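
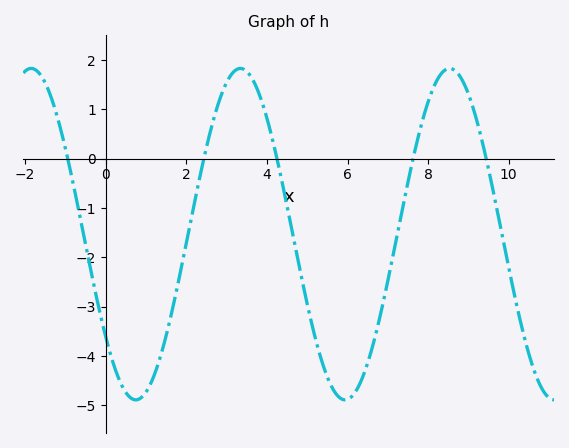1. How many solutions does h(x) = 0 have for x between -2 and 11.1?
5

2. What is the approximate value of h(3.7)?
1.52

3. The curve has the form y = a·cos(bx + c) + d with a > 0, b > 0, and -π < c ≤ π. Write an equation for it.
y = 3.36cos(1.21x + 2.24) - 1.53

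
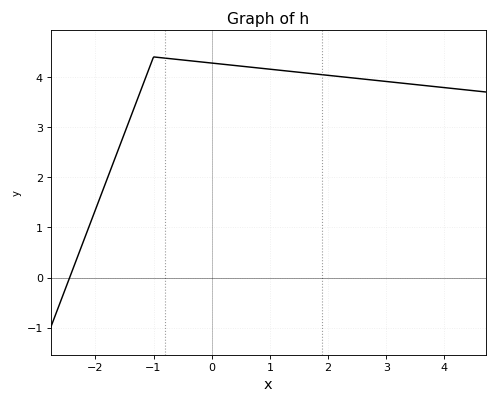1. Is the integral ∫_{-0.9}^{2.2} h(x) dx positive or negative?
positive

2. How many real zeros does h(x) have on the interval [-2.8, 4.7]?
1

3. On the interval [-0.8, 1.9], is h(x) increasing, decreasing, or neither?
decreasing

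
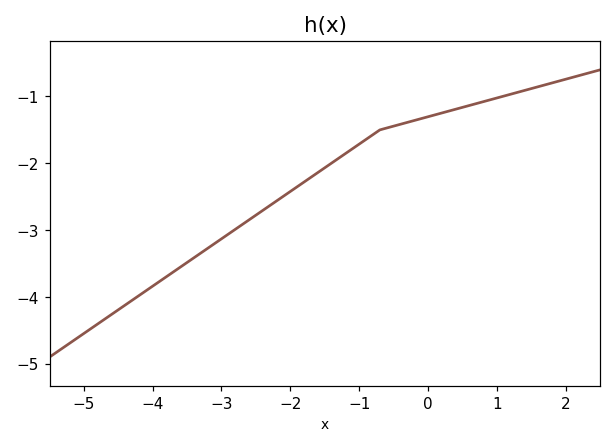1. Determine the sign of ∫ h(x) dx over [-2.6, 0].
negative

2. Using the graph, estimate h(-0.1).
-1.3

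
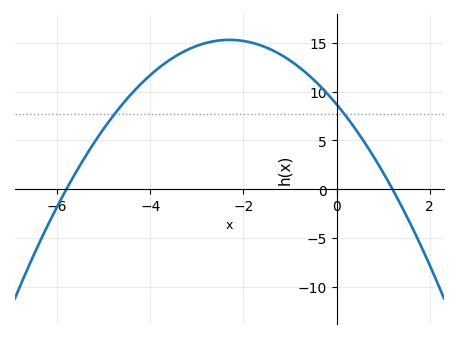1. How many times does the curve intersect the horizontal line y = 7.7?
2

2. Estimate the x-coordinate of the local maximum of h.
-2.2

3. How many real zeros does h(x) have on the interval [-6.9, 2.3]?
2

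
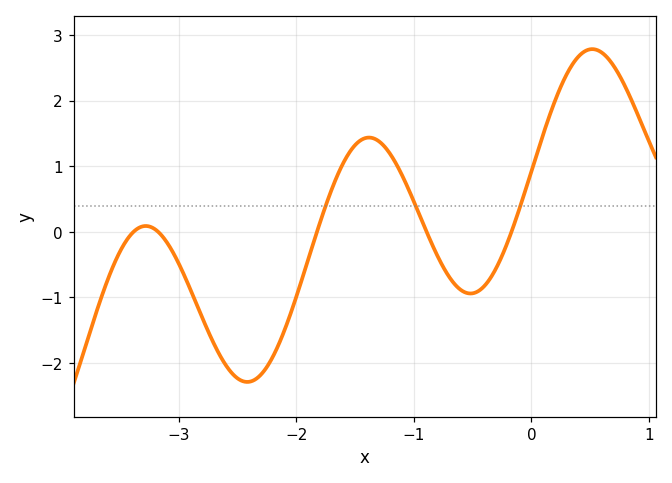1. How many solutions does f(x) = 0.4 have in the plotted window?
3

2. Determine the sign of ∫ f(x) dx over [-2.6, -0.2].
negative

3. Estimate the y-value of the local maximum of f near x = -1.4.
1.4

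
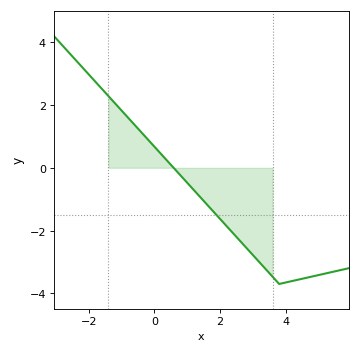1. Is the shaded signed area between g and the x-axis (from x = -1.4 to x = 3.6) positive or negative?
negative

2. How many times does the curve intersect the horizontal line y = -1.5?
1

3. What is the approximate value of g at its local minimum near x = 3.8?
-3.6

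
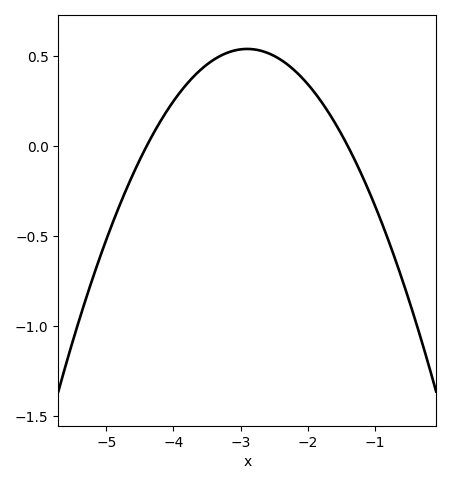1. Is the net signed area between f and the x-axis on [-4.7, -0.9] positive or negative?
positive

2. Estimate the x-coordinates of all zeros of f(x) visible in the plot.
-4.4, -1.4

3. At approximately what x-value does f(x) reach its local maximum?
-2.9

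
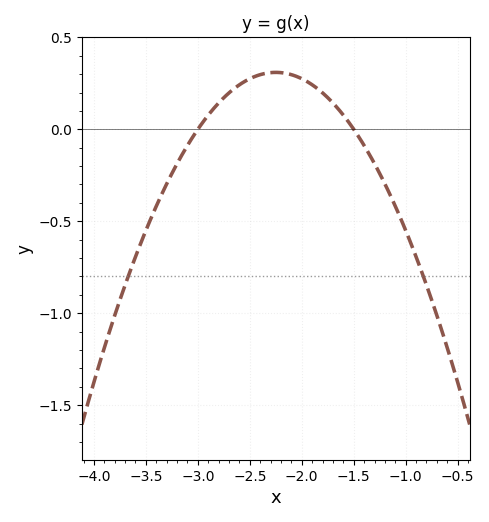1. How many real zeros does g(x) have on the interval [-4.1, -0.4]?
2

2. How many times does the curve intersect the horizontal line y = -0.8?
2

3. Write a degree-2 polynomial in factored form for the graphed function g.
y = -0.55(x + 3)(x + 1.5)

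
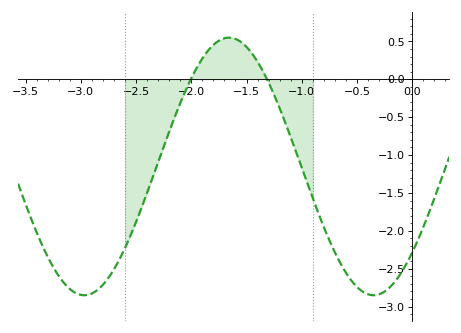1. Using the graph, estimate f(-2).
0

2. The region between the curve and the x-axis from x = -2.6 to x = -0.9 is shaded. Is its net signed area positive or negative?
negative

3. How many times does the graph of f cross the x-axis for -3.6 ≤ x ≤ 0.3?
2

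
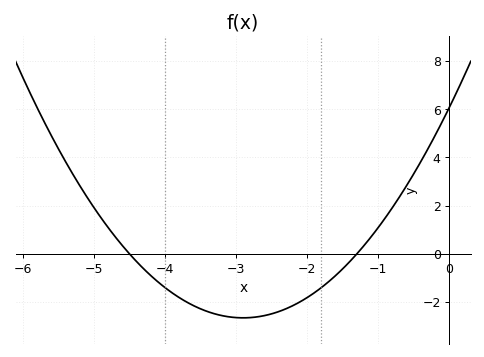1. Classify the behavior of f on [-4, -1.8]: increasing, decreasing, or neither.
neither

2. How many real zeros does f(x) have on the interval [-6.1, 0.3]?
2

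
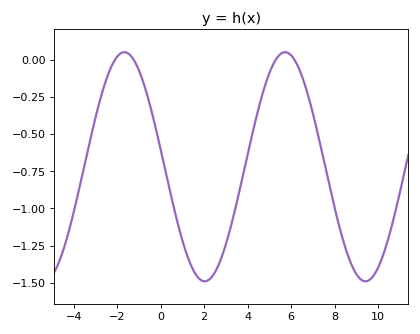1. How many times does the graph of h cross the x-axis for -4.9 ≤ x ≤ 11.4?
4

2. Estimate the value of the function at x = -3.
-0.4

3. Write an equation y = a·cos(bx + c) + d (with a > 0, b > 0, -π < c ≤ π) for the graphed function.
y = 0.77cos(0.85x + 1.4) - 0.72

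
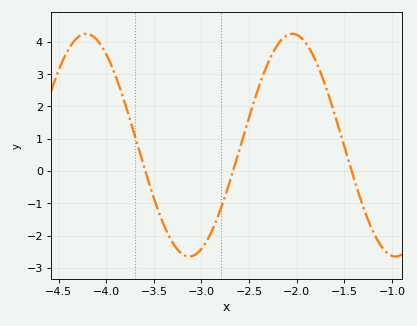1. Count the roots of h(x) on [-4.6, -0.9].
3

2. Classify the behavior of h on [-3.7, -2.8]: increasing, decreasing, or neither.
neither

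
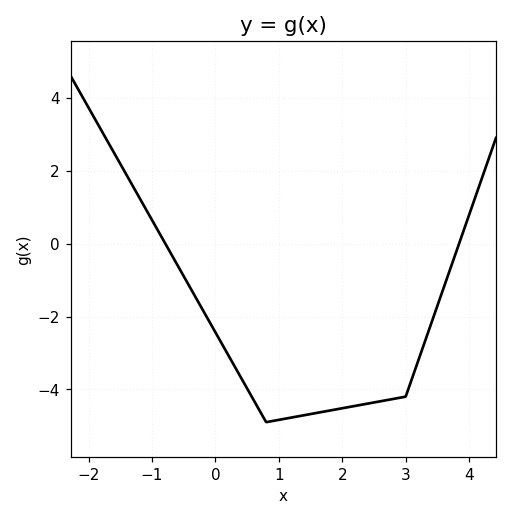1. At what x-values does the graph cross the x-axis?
-0.79, 3.84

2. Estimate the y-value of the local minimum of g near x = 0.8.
-4.9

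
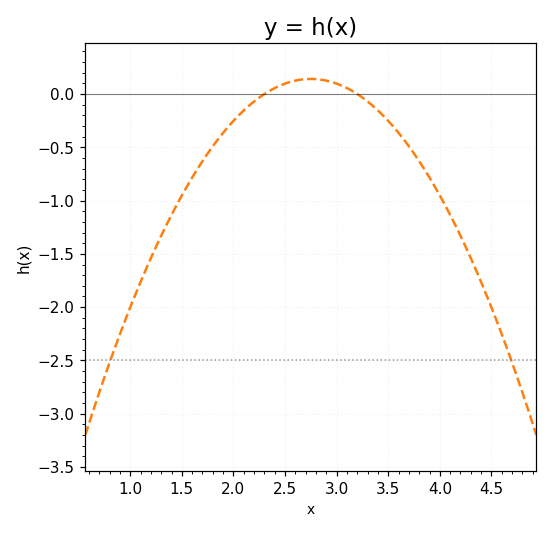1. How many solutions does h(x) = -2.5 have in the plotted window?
2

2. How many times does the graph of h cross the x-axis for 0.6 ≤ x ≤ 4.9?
2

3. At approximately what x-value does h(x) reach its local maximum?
2.75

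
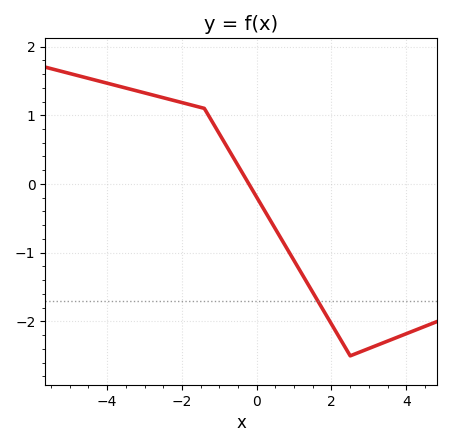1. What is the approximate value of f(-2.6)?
1.3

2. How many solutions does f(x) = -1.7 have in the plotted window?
1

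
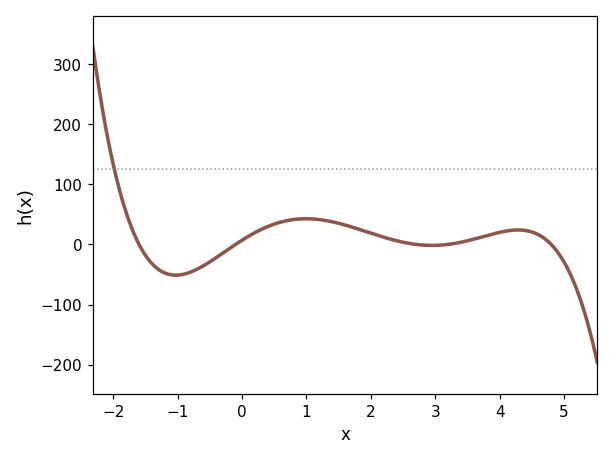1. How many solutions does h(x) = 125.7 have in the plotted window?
1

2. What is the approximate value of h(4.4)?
23.1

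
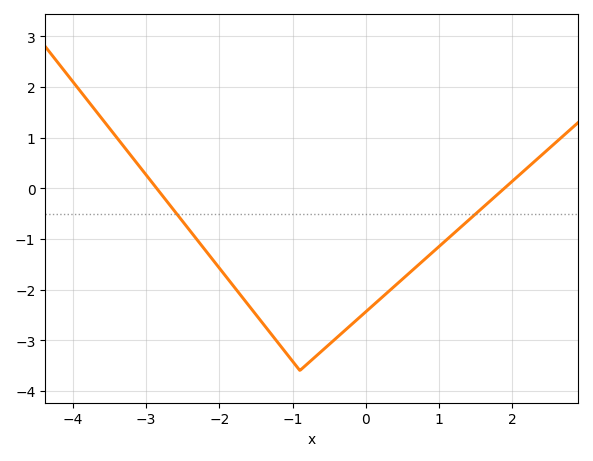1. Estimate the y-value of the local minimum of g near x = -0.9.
-3.6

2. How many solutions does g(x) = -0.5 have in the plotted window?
2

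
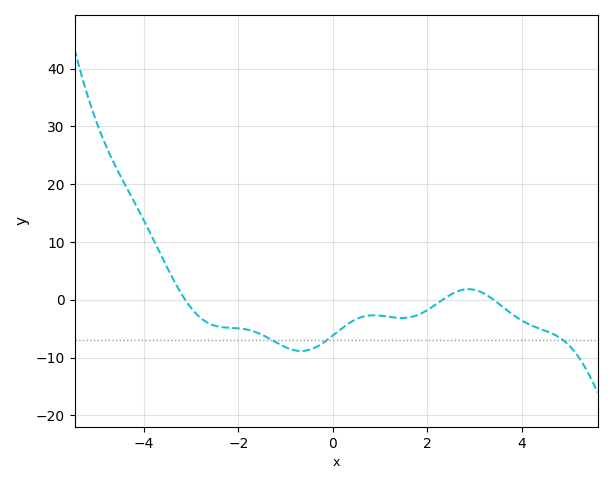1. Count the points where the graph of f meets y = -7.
3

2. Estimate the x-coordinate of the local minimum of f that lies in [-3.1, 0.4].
-0.6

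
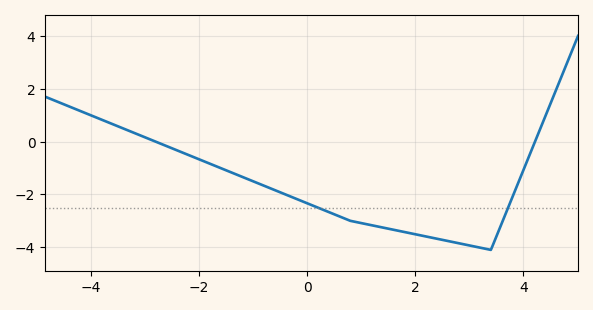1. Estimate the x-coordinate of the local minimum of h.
3.4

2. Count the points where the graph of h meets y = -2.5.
2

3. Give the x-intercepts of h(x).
-2.8, 4.22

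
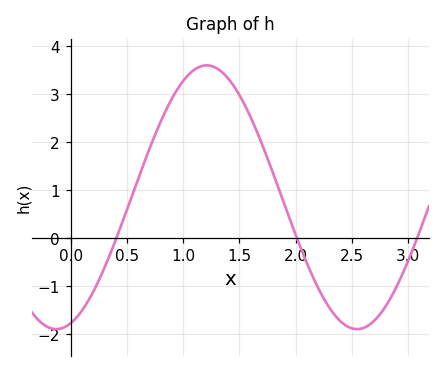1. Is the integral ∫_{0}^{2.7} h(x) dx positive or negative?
positive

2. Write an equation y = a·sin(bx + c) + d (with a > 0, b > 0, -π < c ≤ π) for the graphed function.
y = 2.75sin(2.35x - 1.27) + 0.85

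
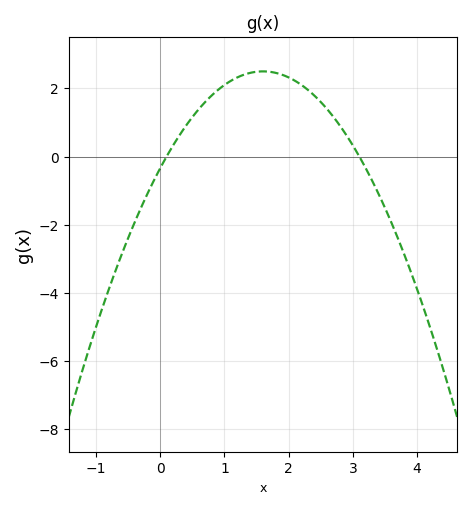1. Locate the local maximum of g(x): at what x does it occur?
1.6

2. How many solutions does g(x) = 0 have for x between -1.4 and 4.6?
2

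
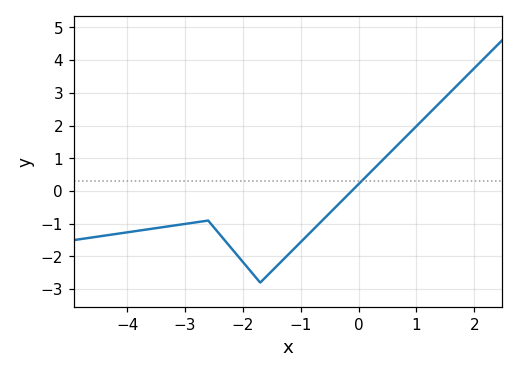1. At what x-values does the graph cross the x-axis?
-0.1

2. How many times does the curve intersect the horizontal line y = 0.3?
1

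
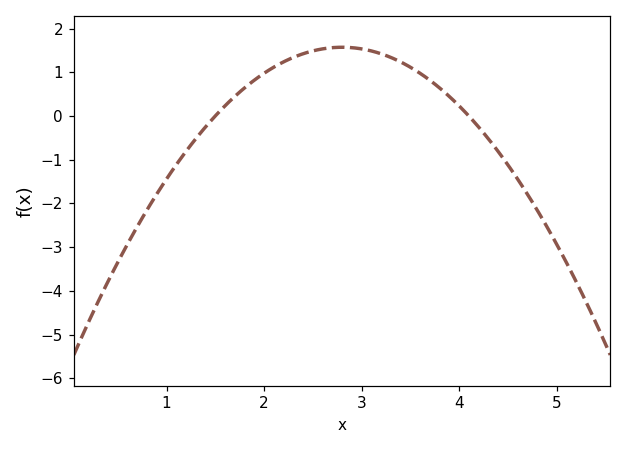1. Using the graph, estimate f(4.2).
-0.251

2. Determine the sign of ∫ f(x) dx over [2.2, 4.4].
positive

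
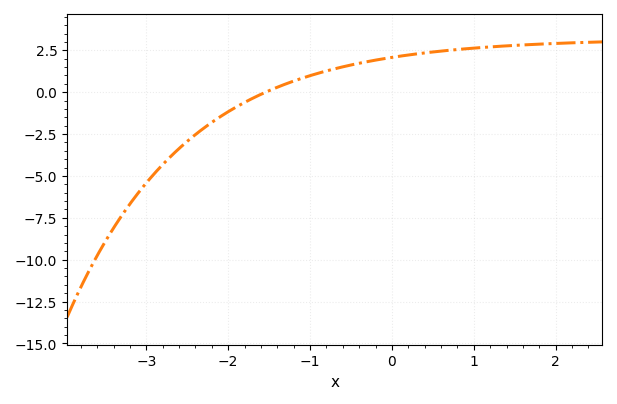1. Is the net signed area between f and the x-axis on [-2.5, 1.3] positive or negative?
positive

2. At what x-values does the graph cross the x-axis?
-1.54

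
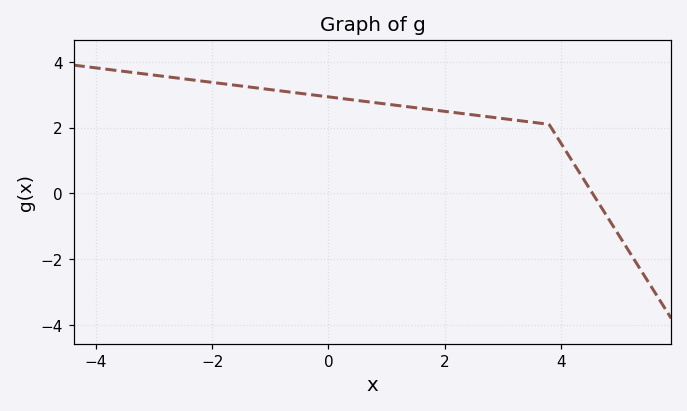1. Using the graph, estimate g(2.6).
2.36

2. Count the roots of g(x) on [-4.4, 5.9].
1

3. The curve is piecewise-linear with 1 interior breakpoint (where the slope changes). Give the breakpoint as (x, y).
(3.8, 2.1)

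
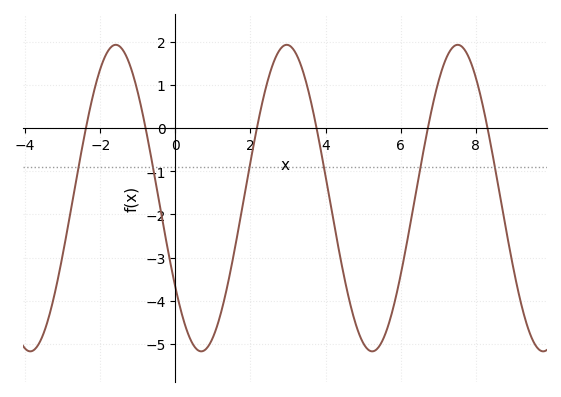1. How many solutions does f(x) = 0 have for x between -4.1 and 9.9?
6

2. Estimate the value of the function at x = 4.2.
-2.09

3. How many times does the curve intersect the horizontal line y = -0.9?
6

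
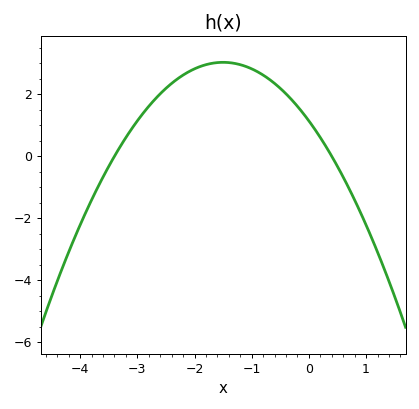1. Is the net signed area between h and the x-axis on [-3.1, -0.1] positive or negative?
positive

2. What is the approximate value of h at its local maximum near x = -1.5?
3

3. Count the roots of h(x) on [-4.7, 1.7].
2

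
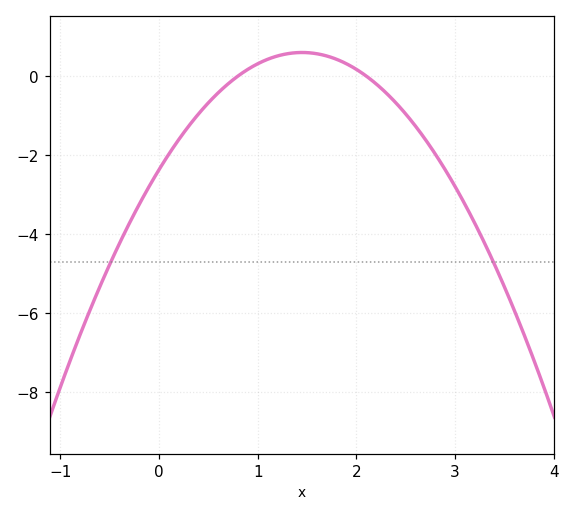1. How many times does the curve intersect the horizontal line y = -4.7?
2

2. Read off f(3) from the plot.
-2.79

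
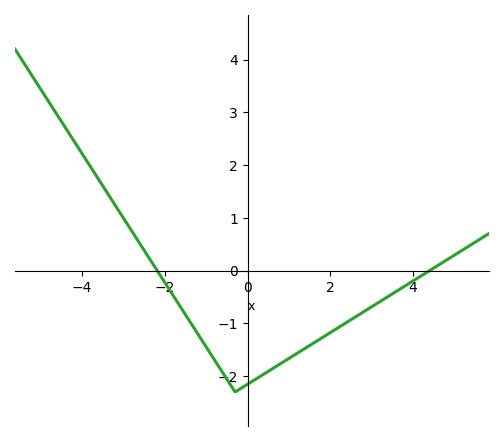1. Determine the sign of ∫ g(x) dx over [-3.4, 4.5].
negative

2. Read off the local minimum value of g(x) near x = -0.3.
-2.3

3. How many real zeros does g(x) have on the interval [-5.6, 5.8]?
2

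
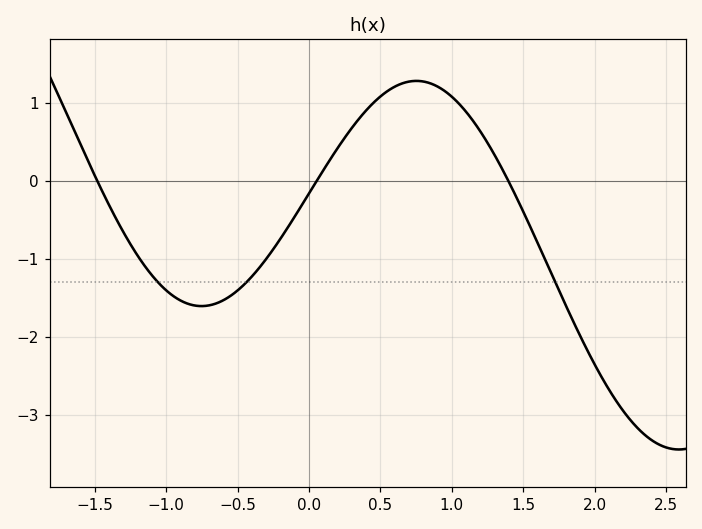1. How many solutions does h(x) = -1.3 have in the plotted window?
3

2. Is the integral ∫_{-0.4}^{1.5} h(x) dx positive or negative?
positive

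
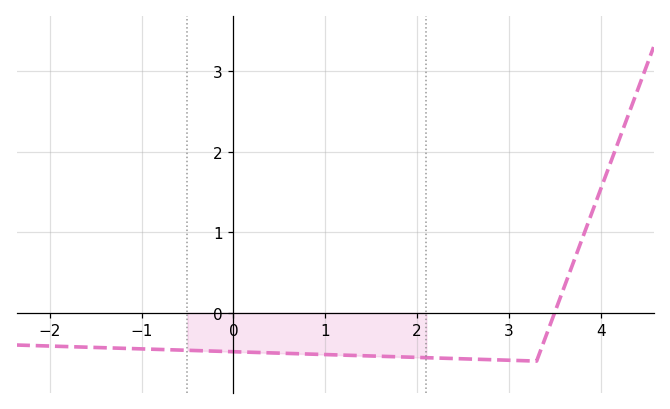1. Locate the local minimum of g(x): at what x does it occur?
3.3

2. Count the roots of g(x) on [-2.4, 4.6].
1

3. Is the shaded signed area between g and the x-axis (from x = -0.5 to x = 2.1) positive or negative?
negative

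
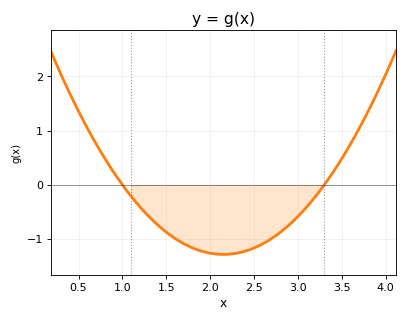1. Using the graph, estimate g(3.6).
0.8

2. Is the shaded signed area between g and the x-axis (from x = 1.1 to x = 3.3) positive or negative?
negative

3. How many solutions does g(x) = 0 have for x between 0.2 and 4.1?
2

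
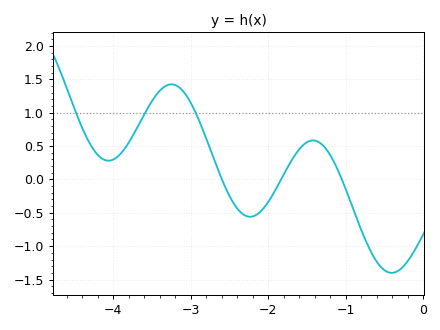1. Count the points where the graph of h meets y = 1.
3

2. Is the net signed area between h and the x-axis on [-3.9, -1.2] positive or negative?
positive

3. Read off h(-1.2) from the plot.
0.35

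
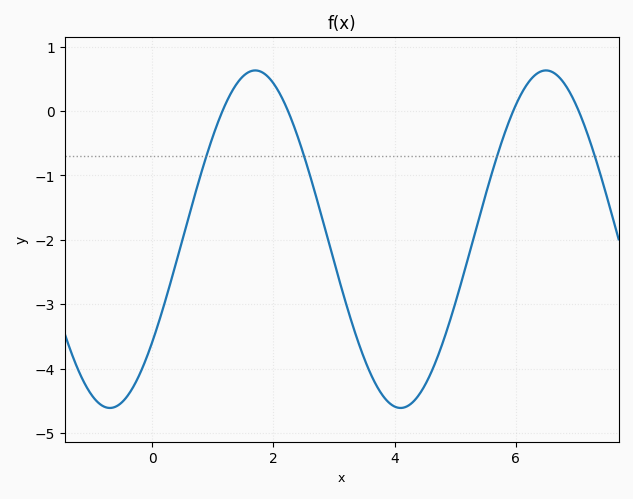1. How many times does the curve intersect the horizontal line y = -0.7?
4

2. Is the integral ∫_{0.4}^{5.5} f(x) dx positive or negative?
negative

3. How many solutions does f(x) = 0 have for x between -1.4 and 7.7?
4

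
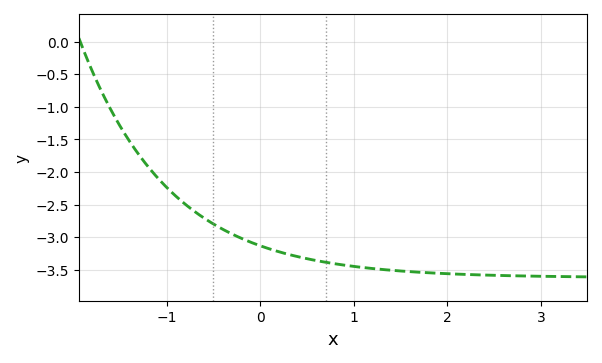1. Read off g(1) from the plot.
-3.45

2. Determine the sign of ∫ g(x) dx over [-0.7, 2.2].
negative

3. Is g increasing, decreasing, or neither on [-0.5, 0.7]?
decreasing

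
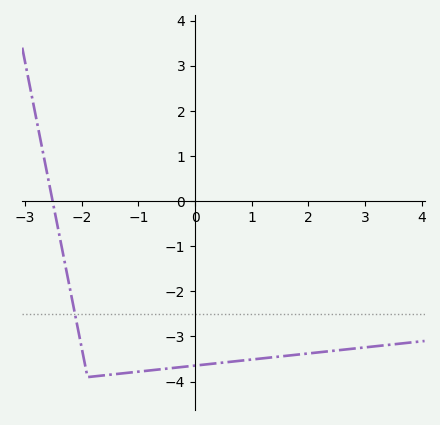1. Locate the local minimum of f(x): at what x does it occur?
-1.9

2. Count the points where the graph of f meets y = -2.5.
1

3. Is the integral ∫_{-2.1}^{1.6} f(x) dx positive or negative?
negative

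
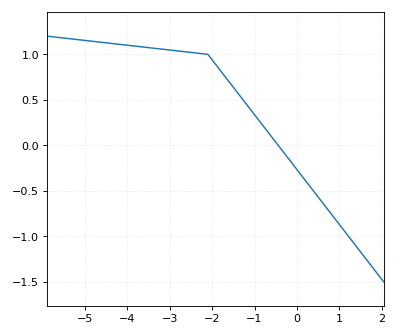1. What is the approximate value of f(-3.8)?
1.1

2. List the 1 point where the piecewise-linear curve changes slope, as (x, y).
(-2.1, 1)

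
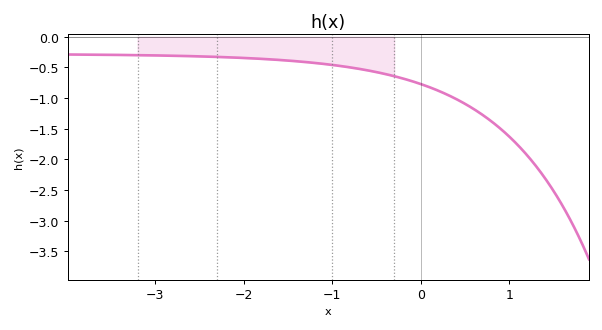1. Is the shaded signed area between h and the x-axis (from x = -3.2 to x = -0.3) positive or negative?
negative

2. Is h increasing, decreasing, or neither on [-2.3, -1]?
decreasing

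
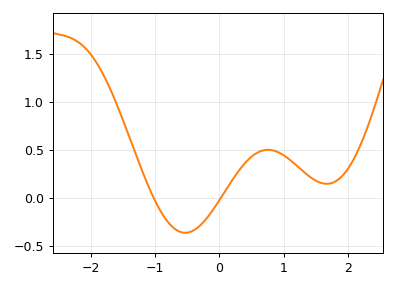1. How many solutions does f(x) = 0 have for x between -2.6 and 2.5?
2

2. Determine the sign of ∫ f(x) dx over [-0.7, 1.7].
positive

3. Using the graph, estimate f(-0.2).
-0.213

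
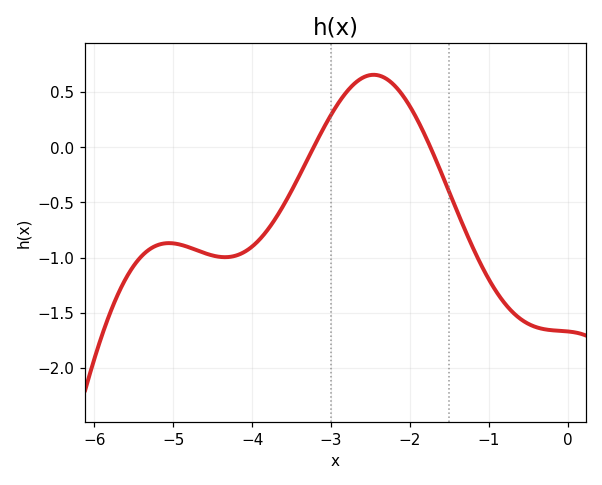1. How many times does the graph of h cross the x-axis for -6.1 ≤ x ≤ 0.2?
2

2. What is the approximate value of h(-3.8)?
-0.75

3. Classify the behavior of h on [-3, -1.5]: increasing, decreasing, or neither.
neither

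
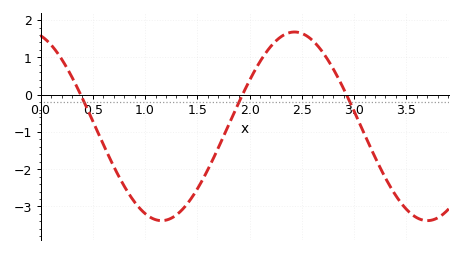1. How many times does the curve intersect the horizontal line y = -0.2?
3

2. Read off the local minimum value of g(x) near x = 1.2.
-3.38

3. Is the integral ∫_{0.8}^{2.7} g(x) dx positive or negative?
negative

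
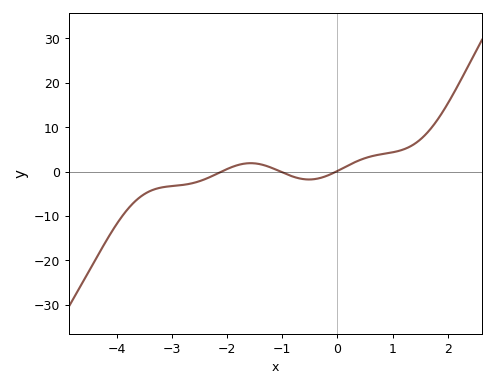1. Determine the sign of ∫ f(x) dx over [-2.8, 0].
negative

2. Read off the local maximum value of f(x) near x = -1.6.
2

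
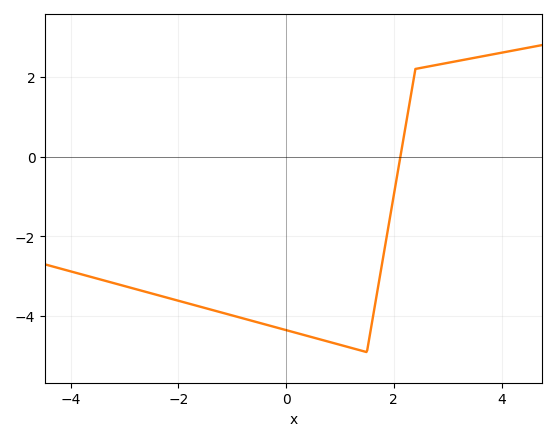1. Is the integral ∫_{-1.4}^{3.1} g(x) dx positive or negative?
negative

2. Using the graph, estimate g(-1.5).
-3.8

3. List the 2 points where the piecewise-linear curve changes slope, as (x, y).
(1.5, -4.9); (2.4, 2.2)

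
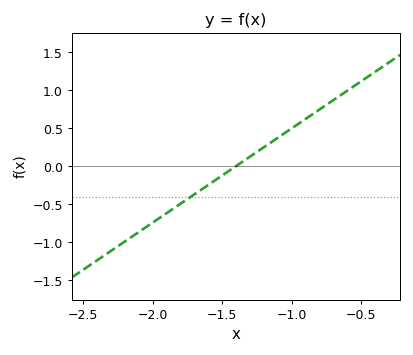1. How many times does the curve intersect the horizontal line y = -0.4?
1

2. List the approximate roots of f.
-1.4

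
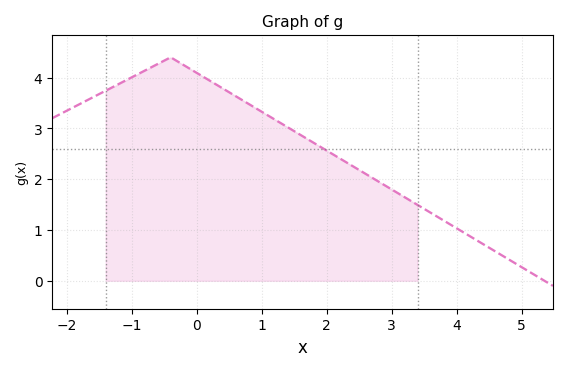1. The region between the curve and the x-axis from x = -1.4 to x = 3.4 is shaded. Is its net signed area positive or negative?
positive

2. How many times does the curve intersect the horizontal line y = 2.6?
1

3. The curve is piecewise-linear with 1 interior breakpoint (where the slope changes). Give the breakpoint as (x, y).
(-0.4, 4.4)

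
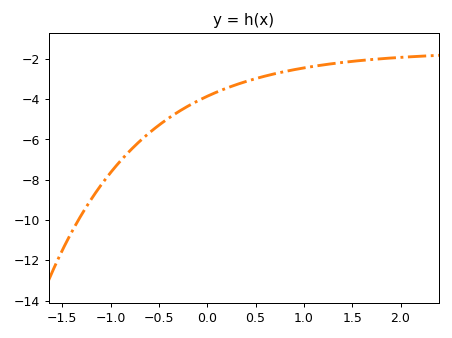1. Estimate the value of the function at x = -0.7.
-6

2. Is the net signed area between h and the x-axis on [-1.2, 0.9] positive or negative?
negative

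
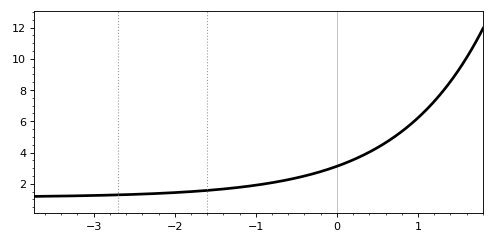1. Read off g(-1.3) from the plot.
1.72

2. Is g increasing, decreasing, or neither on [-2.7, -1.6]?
increasing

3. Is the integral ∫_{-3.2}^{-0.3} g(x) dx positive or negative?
positive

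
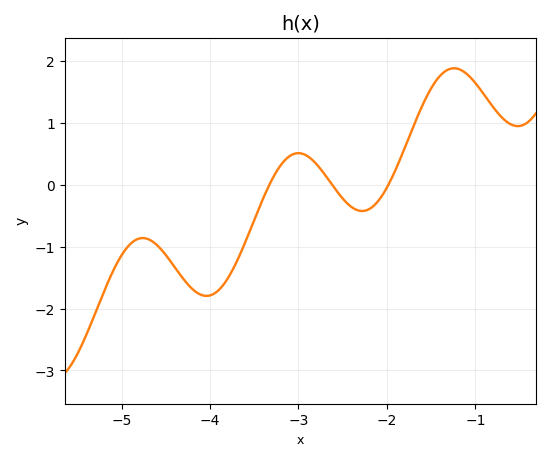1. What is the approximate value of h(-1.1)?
1.8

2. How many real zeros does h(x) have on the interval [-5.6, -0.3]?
3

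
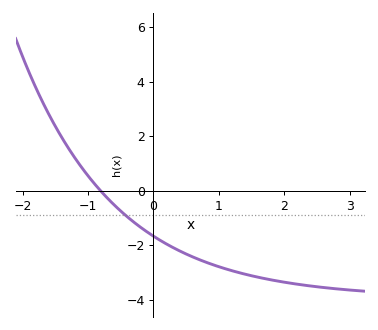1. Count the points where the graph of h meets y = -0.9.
1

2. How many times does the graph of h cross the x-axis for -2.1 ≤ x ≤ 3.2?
1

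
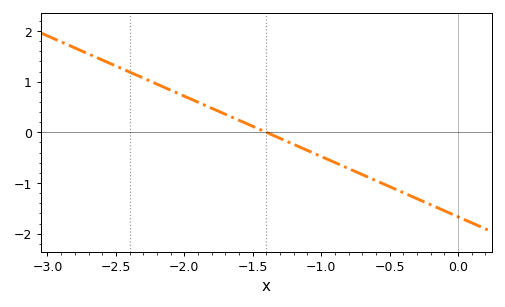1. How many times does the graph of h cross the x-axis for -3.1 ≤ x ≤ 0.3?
1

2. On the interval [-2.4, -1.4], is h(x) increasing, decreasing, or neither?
decreasing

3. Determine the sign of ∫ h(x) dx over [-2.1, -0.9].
positive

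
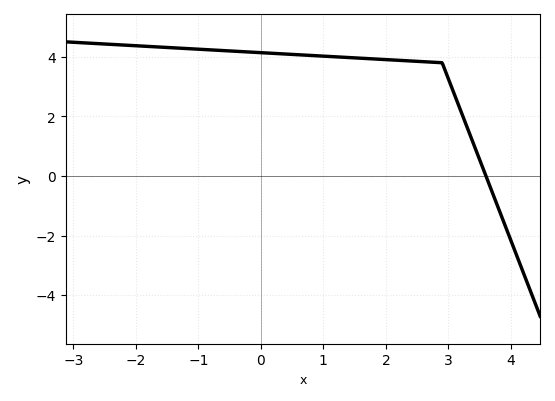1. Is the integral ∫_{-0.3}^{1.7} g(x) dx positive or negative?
positive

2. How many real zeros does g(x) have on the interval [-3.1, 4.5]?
1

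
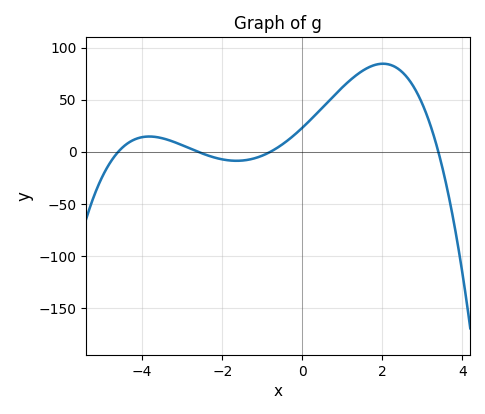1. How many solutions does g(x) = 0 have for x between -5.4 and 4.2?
4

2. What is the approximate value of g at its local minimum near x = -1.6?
-10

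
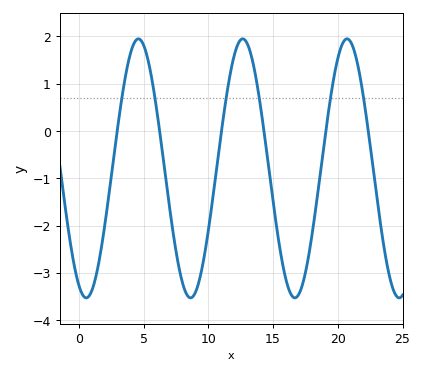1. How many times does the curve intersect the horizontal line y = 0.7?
6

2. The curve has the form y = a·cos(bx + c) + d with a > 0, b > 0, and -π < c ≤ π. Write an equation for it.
y = 2.74cos(0.78x + 2.7) - 0.79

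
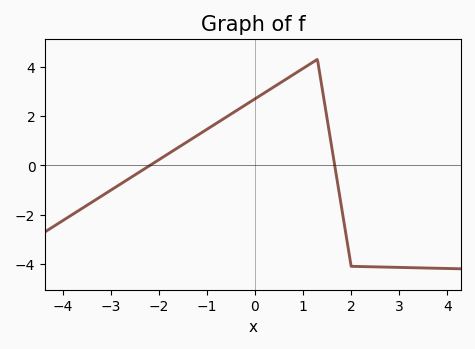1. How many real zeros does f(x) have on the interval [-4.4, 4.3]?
2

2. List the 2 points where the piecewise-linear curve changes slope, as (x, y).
(1.3, 4.3); (2, -4.1)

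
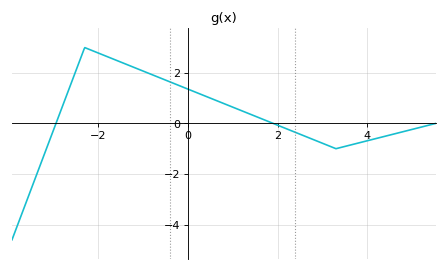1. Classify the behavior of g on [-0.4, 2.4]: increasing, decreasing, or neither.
decreasing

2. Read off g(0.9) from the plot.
0.8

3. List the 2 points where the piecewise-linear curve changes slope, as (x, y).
(-2.3, 3); (3.3, -1)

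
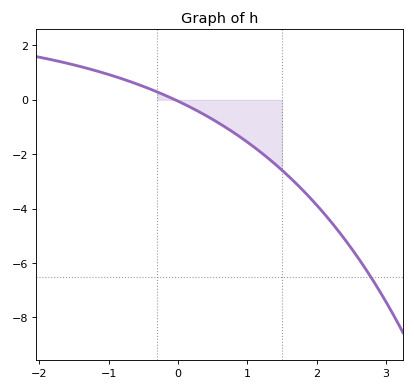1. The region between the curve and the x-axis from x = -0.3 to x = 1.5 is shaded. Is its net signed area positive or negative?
negative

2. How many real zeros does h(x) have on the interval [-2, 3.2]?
1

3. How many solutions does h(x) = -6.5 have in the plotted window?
1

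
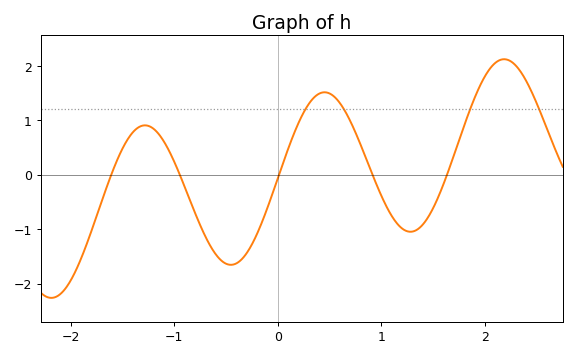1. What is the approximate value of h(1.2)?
-0.984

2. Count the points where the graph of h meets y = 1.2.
4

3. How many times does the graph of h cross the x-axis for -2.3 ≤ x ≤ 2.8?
5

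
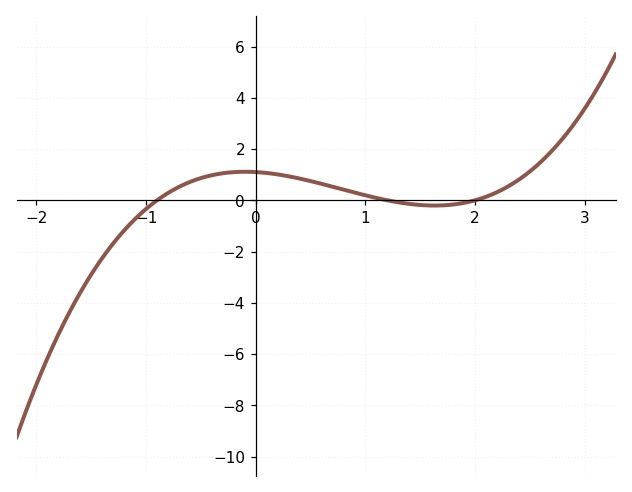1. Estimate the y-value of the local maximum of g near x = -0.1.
1.2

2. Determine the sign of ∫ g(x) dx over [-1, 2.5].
positive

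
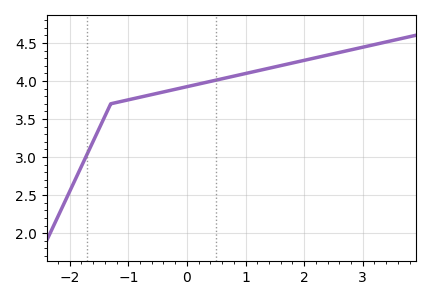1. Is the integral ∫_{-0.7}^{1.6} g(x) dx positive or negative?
positive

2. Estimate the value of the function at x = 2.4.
4.34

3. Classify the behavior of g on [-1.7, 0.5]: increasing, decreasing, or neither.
increasing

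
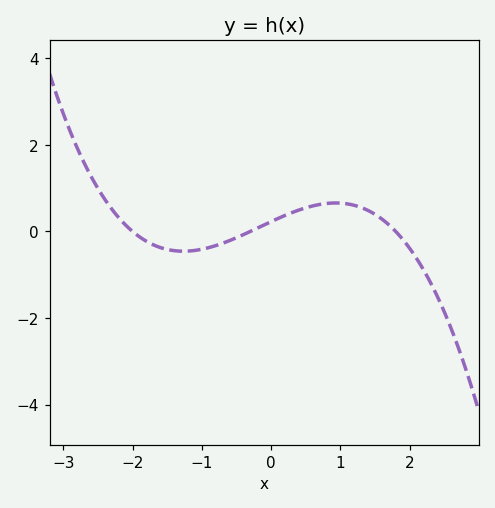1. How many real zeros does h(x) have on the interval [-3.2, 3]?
3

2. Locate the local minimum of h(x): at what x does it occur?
-1.3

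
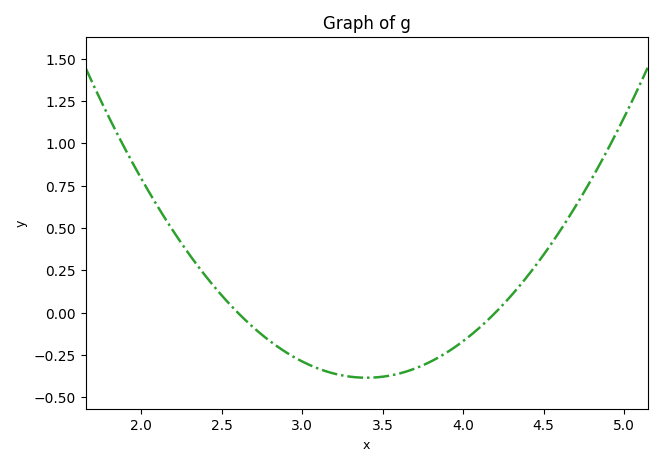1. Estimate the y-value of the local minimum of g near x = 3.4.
-0.384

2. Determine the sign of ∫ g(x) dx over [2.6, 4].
negative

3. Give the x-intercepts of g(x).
2.6, 4.2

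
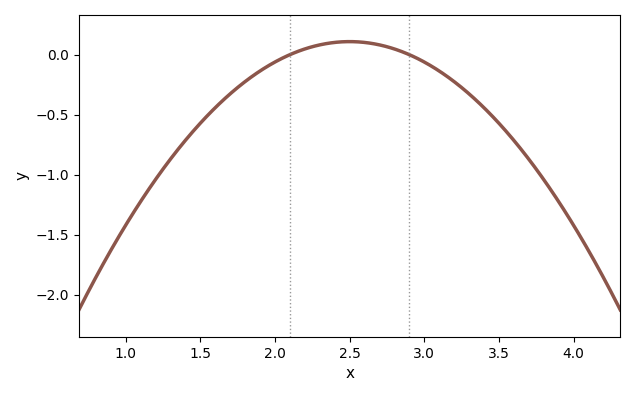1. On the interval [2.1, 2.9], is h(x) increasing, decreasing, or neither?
neither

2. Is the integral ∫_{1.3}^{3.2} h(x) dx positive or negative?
negative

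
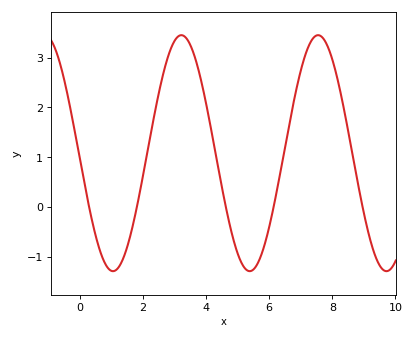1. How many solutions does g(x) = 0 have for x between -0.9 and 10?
5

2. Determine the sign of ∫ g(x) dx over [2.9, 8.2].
positive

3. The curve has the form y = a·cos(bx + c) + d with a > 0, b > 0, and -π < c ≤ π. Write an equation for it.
y = 2.37cos(1.4x + 1.6) + 1.08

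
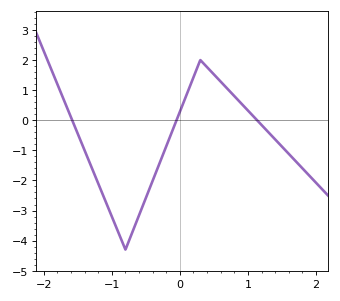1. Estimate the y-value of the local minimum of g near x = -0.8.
-4.3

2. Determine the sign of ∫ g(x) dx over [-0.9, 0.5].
negative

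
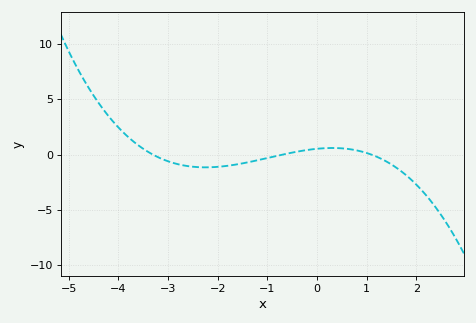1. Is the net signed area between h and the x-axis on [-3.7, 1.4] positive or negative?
negative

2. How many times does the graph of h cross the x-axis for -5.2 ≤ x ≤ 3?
3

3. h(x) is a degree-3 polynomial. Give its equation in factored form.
y = -0.21(x + 3.3)(x + 0.7)(x - 1.1)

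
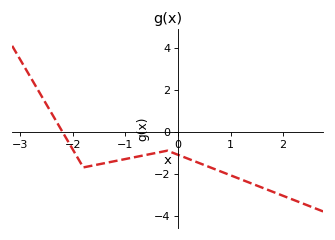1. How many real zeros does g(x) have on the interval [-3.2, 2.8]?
1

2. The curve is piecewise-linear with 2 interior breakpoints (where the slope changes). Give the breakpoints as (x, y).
(-1.8, -1.7); (-0.2, -0.9)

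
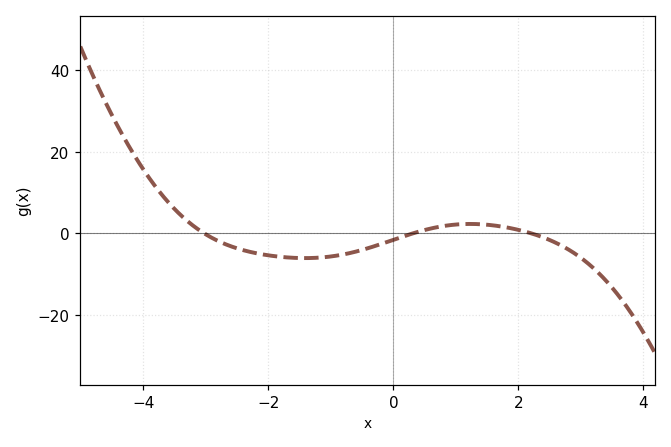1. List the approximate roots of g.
-3.03, 0.312, 2.21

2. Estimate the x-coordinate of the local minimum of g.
-1.42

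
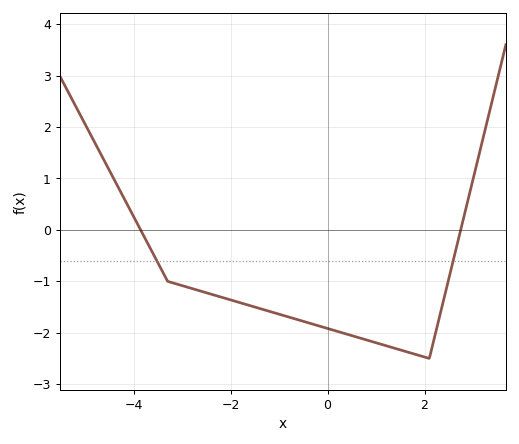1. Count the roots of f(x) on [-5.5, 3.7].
2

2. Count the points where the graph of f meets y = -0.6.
2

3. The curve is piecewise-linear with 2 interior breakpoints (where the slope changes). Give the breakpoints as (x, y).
(-3.3, -1); (2.1, -2.5)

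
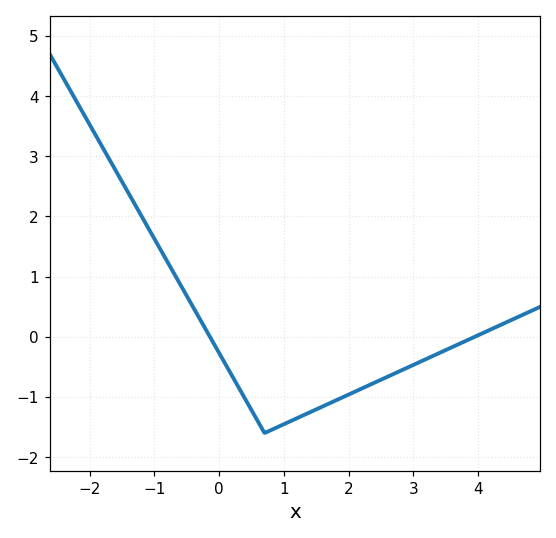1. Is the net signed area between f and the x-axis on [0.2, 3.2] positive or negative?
negative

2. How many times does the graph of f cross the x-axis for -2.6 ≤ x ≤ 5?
2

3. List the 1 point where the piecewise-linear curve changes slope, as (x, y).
(0.7, -1.6)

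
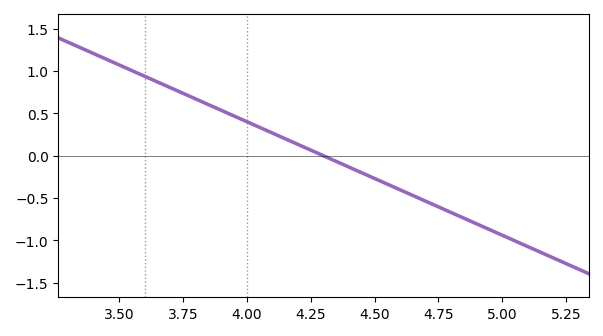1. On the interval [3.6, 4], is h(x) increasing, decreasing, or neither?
decreasing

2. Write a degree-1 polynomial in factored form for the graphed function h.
y = -1.34(x - 4.3)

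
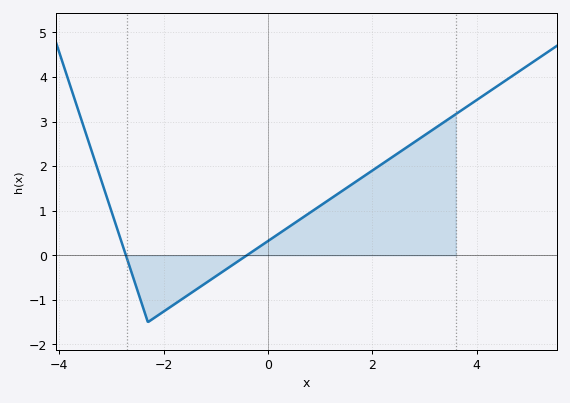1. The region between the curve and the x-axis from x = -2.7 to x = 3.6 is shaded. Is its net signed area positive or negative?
positive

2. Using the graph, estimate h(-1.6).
-0.9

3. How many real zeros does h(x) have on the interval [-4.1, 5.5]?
2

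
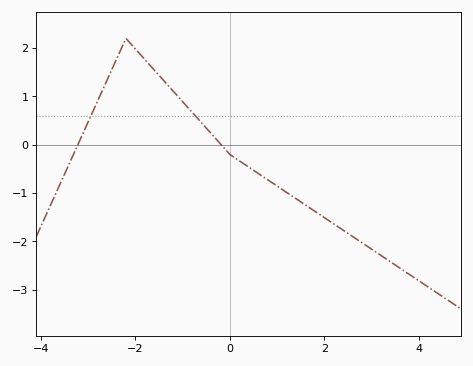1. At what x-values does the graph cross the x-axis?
-3.22, -0.183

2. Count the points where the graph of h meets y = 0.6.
2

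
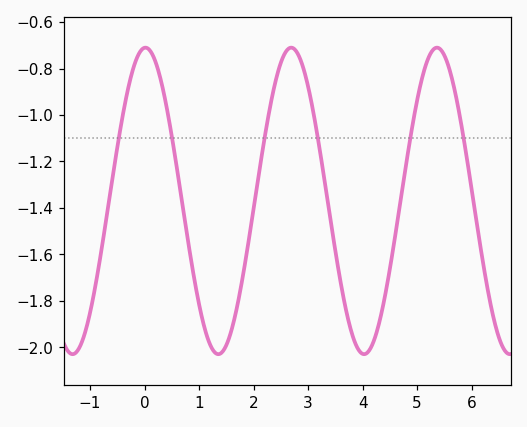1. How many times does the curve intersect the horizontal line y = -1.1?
6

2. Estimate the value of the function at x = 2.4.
-0.86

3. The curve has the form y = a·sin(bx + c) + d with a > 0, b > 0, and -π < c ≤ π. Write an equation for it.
y = 0.66sin(2.4x + 1.5) - 1.37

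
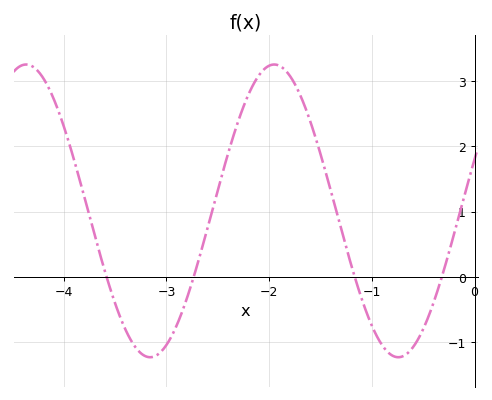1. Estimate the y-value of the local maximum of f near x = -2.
3.25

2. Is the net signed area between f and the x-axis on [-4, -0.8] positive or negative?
positive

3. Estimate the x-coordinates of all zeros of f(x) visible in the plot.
-3.58, -2.73, -1.17, -0.318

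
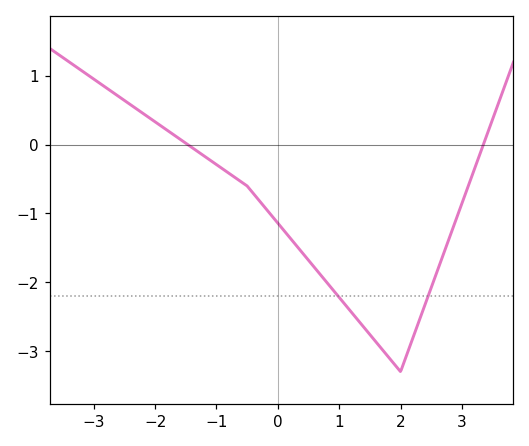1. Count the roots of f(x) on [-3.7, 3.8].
2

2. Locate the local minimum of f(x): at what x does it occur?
2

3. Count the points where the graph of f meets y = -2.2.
2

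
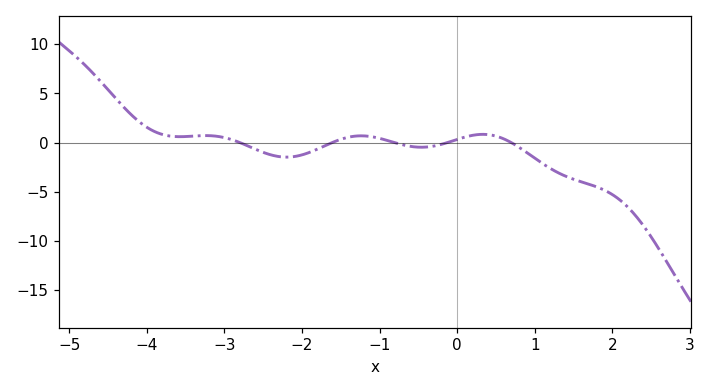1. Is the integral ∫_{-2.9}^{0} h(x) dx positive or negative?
negative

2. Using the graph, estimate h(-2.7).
-0.5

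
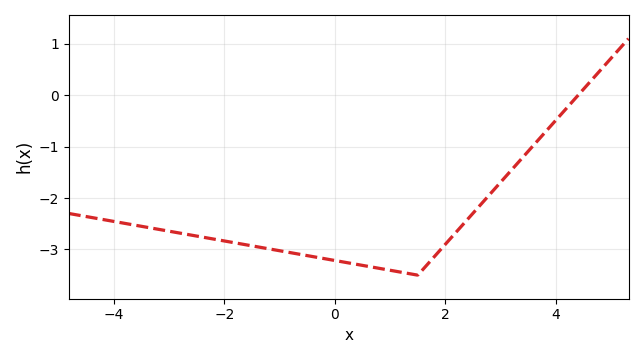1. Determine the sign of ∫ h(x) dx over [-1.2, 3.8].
negative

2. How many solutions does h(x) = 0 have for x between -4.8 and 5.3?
1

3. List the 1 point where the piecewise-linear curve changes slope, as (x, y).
(1.5, -3.5)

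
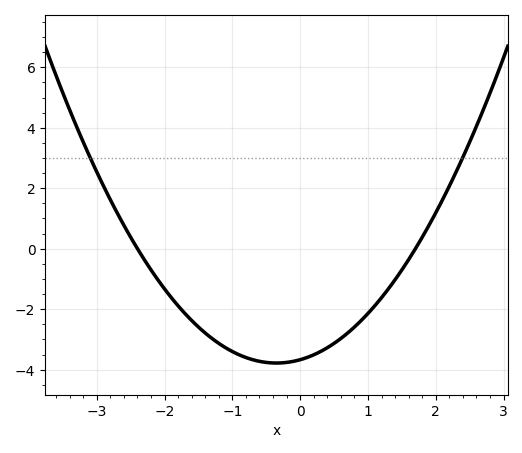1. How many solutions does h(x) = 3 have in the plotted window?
2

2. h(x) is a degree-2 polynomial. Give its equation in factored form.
y = 0.9(x + 2.4)(x - 1.7)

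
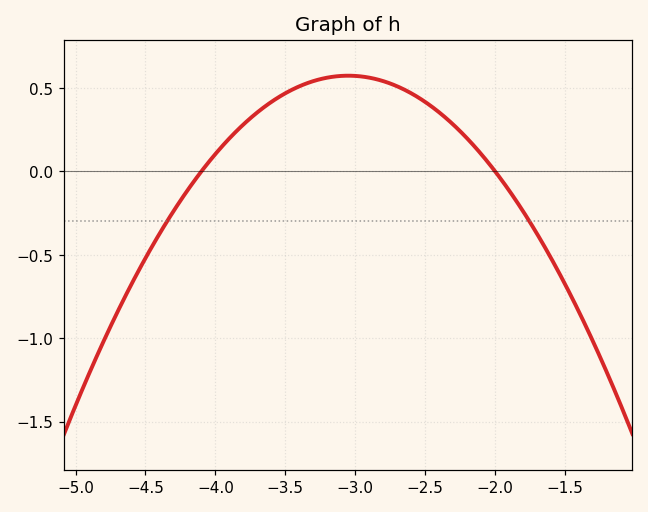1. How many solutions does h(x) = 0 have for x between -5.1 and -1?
2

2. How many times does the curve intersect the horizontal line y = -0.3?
2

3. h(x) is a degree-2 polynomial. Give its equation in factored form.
y = -0.52(x + 4.1)(x + 2)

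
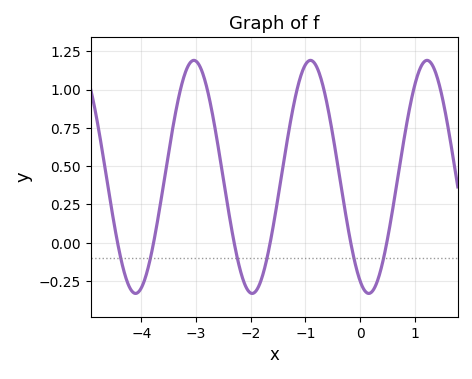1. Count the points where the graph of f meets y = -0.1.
6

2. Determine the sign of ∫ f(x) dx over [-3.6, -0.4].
positive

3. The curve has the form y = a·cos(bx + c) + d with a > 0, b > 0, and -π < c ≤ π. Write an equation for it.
y = 0.76cos(2.95x + 2.68) + 0.43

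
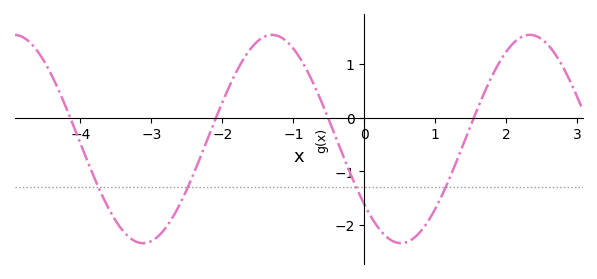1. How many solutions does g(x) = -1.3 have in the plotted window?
4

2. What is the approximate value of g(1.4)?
-0.5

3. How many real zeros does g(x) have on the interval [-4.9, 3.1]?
4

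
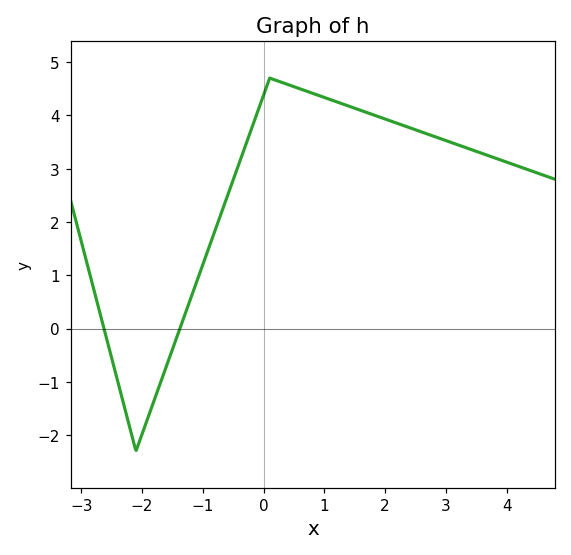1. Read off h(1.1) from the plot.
4.3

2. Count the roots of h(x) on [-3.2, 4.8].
2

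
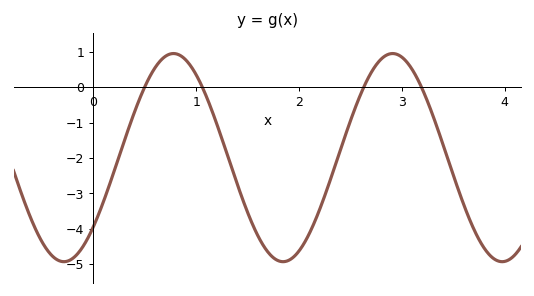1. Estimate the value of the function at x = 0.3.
-1.5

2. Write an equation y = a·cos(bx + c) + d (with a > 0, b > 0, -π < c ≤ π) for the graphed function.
y = 2.94cos(3x - 2.3) - 1.99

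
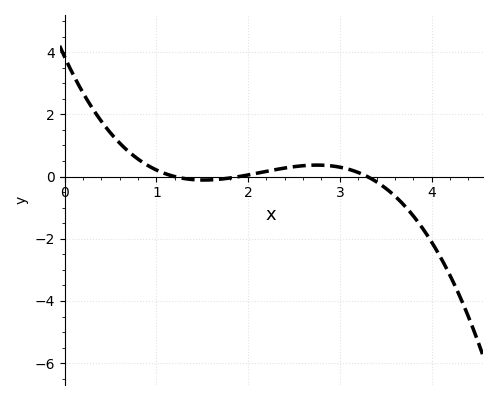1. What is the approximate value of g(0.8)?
0.6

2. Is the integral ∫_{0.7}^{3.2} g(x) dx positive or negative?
positive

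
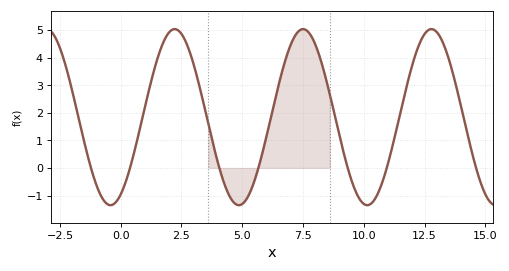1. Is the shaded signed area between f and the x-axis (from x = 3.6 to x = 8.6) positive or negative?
positive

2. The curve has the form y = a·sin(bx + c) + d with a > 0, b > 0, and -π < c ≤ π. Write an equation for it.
y = 3.19sin(1.19x - 1.07) + 1.84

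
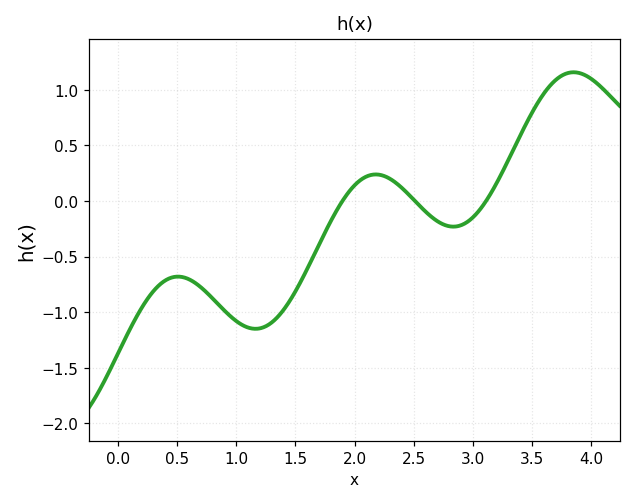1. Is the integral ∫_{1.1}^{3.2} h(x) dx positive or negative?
negative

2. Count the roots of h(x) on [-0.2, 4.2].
3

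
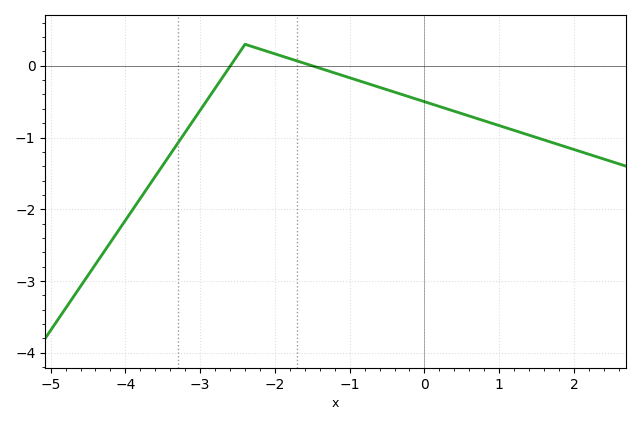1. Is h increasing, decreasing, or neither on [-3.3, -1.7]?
neither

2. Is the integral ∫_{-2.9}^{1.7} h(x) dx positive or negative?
negative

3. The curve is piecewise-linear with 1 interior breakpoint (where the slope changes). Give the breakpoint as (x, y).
(-2.4, 0.3)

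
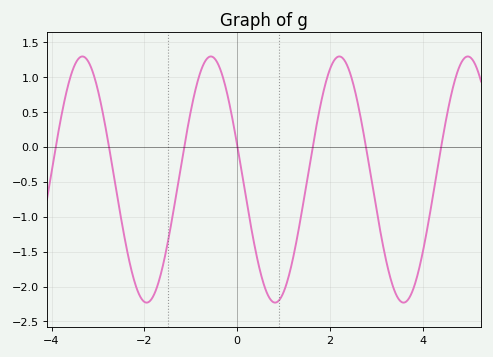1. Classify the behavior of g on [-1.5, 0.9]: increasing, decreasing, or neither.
neither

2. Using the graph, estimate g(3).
-0.9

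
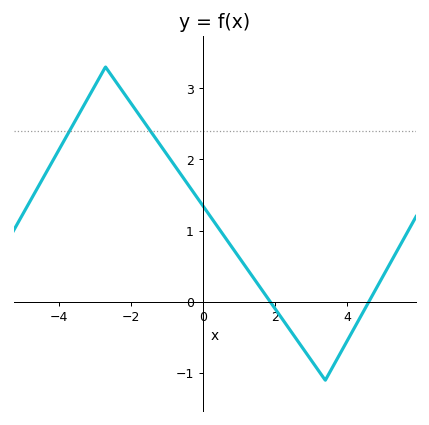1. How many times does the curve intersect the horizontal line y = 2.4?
2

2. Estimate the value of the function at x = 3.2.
-0.956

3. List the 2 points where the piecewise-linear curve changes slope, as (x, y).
(-2.7, 3.3); (3.4, -1.1)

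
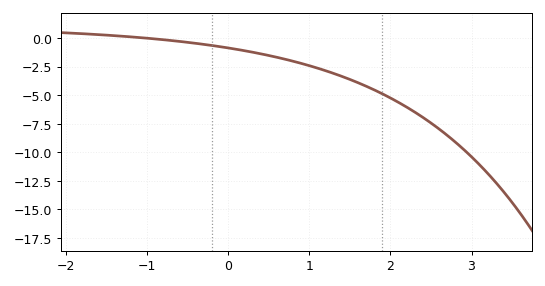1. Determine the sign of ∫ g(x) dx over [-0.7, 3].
negative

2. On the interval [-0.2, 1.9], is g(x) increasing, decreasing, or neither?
decreasing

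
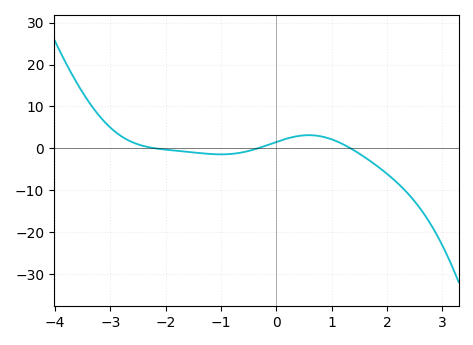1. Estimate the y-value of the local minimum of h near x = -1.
-1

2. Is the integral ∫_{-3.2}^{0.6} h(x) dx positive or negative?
positive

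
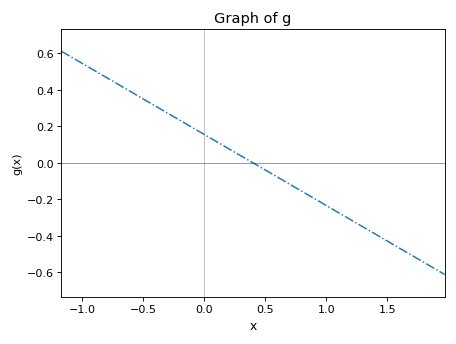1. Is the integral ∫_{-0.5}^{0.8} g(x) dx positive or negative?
positive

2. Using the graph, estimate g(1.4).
-0.38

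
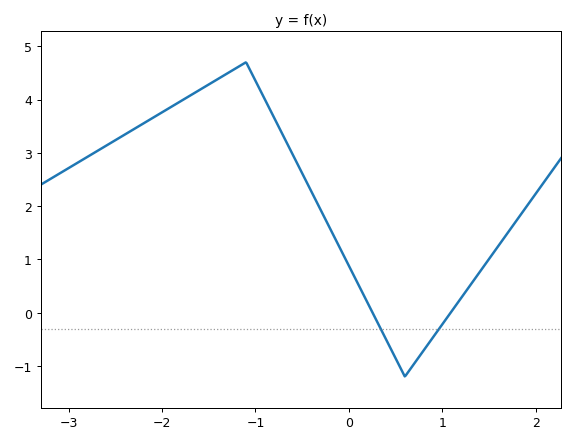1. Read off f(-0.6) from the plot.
2.96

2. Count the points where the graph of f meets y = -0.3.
2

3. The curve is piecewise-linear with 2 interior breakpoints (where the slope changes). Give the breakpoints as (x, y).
(-1.1, 4.7); (0.6, -1.2)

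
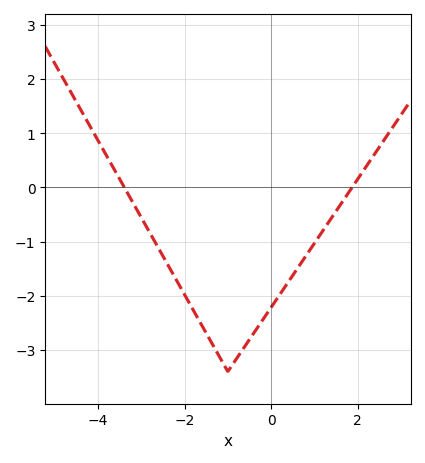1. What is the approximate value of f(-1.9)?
-2.1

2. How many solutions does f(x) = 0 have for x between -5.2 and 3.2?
2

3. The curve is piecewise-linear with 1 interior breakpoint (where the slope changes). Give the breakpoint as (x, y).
(-1, -3.4)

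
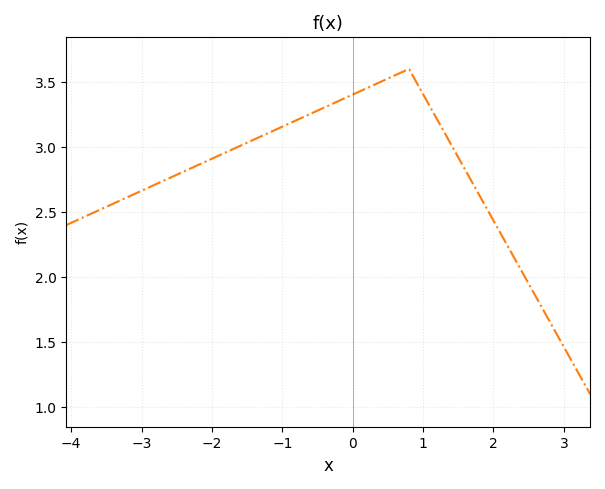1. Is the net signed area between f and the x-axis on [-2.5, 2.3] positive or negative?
positive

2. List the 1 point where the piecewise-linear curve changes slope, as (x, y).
(0.8, 3.6)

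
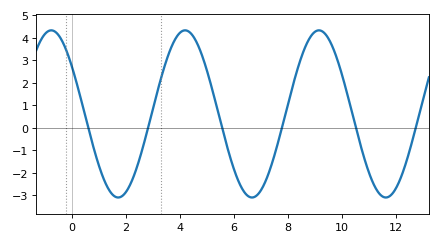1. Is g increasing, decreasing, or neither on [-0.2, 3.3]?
neither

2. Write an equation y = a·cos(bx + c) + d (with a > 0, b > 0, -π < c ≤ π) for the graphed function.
y = 3.71cos(1.3x + 0.95) + 0.61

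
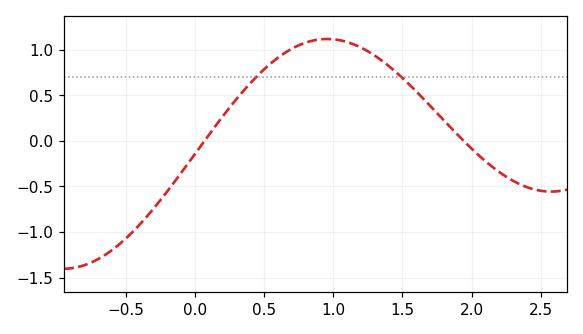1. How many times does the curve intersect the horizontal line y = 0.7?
2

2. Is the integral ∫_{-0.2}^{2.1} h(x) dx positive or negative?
positive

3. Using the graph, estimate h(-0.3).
-0.75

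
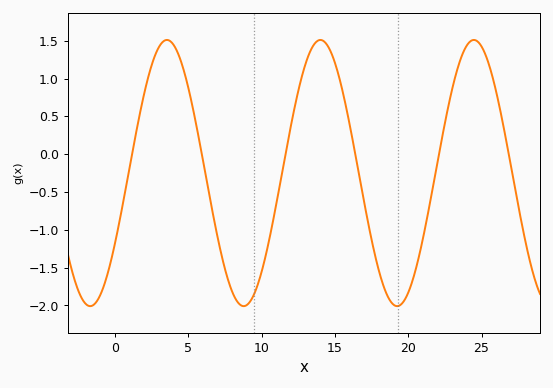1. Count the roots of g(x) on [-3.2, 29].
6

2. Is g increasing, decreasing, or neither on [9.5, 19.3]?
neither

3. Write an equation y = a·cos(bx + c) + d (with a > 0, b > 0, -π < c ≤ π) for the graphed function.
y = 1.76cos(0.6x - 2.12) - 0.25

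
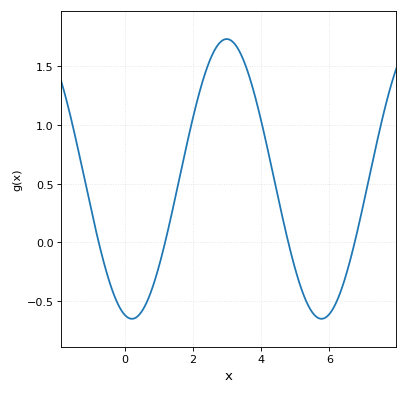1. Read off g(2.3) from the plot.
1.4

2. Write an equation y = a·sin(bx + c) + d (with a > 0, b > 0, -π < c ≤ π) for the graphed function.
y = 1.19sin(1.1x - 1.8) + 0.54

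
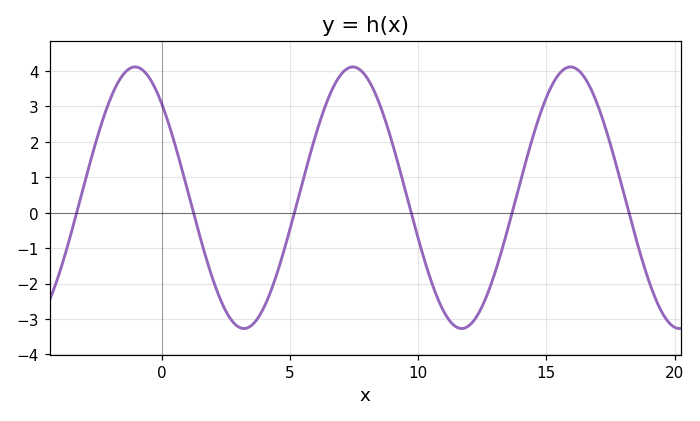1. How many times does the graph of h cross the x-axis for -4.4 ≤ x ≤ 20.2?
6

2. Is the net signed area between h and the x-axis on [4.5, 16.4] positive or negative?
positive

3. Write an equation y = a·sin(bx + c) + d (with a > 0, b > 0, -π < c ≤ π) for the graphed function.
y = 3.69sin(0.74x + 2.3) + 0.42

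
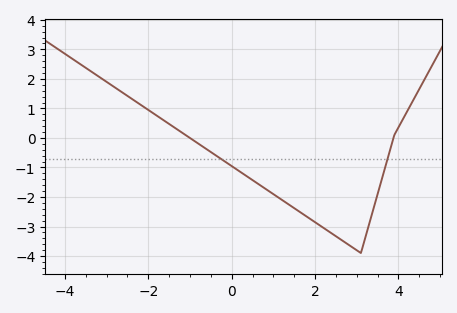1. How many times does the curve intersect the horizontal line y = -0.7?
2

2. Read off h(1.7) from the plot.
-2.57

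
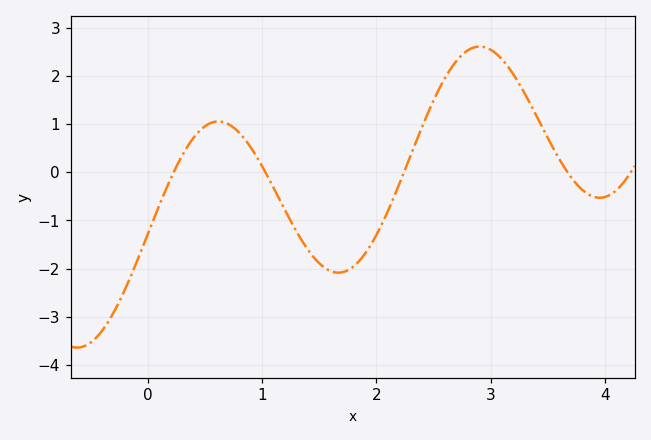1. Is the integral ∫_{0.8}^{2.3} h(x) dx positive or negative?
negative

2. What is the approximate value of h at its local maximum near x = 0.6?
1.05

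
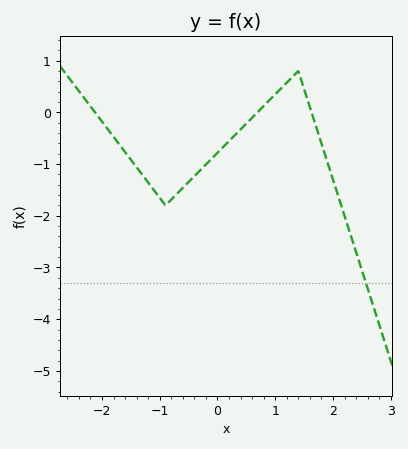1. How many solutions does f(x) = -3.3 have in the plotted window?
1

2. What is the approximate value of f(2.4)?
-2.7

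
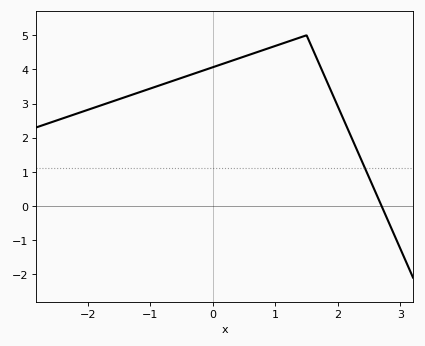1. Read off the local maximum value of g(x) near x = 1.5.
5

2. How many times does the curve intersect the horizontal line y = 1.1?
1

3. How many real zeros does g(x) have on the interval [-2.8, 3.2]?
1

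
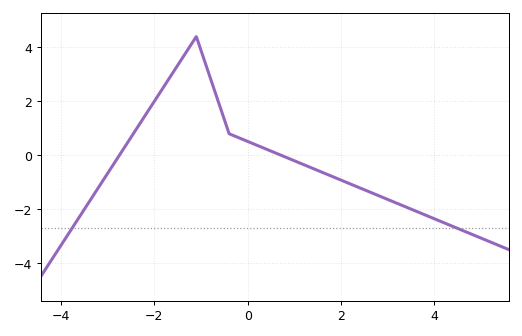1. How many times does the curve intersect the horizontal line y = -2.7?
2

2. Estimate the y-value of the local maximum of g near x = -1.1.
4.39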